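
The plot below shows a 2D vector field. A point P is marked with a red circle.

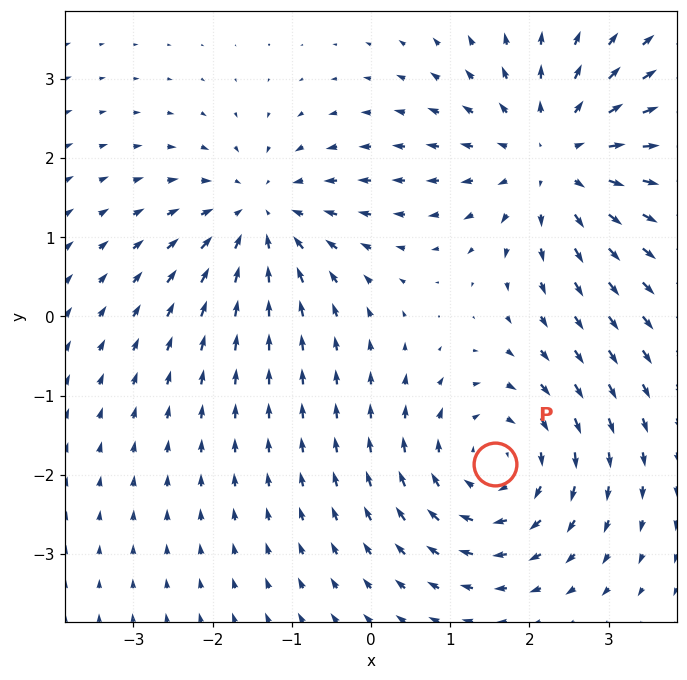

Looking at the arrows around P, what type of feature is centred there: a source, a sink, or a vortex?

At P (1.6, -1.9) the arrows circulate clockwise. Divergence ≈0, curl about -4 — near-zero divergence with nonzero curl is a vortex.

vortex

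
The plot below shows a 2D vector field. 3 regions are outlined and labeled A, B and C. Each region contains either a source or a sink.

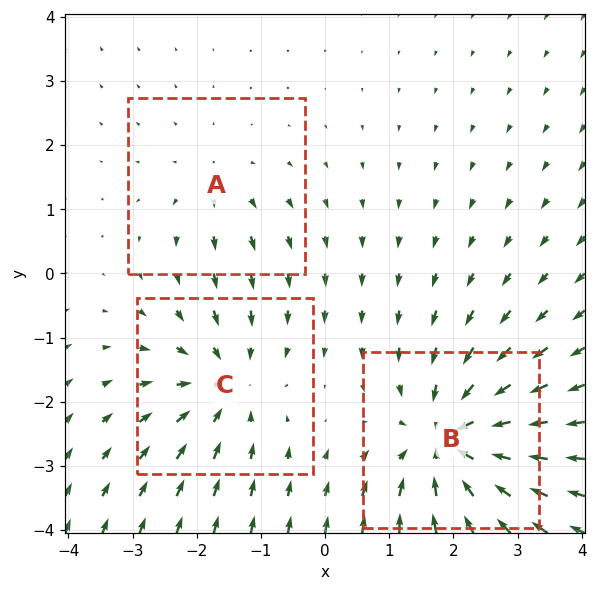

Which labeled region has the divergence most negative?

Divergence at each region's feature centre — A: about +2, B: about -5, C: about -3. Region B is most negative.

B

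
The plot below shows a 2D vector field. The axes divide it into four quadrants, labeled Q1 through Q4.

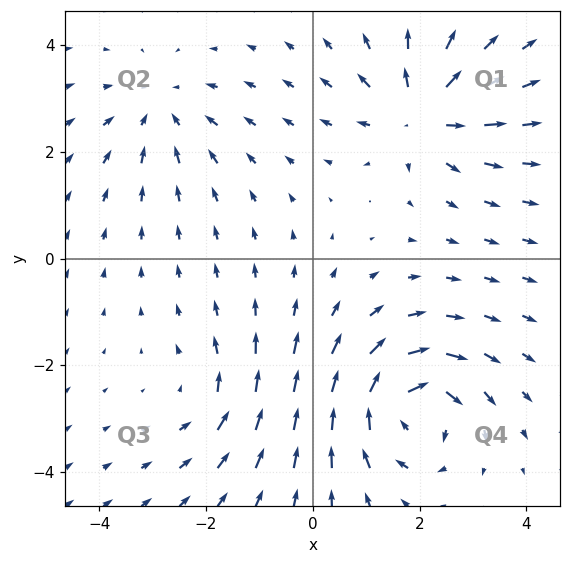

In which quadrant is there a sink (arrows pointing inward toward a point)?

Q2

The sink sits at approximately (-2.9, 2.8), which lies in quadrant Q2. The divergence there is about -3, negative as expected for a sink.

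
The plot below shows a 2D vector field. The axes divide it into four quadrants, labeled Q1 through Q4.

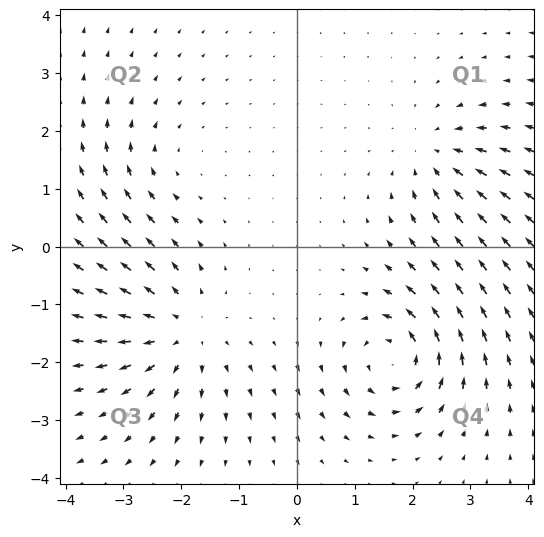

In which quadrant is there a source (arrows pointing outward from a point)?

Q3

The source sits at approximately (-2.0, -1.5), which lies in quadrant Q3. The divergence there is about +5, positive as expected for a source.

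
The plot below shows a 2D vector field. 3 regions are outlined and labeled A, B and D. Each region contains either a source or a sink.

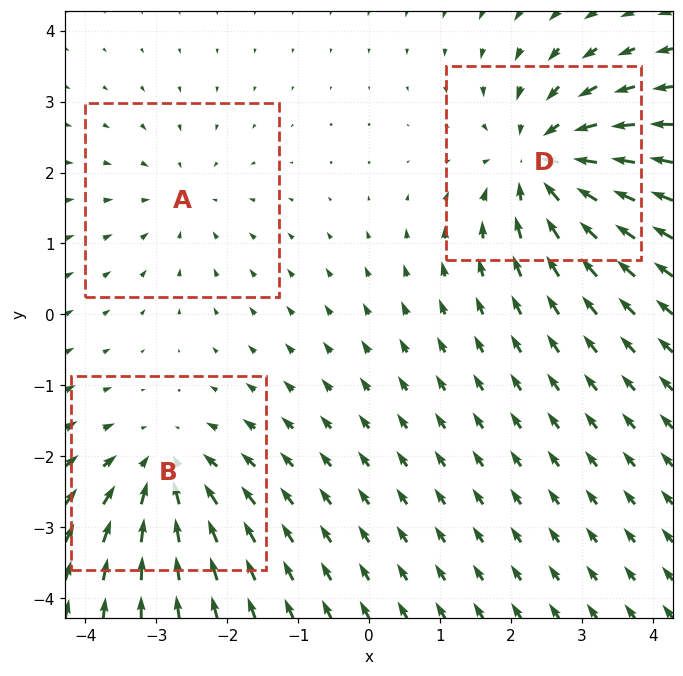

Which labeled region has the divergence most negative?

Divergence at each region's feature centre — A: about -2, B: about -4, D: about -5. Region D is most negative.

D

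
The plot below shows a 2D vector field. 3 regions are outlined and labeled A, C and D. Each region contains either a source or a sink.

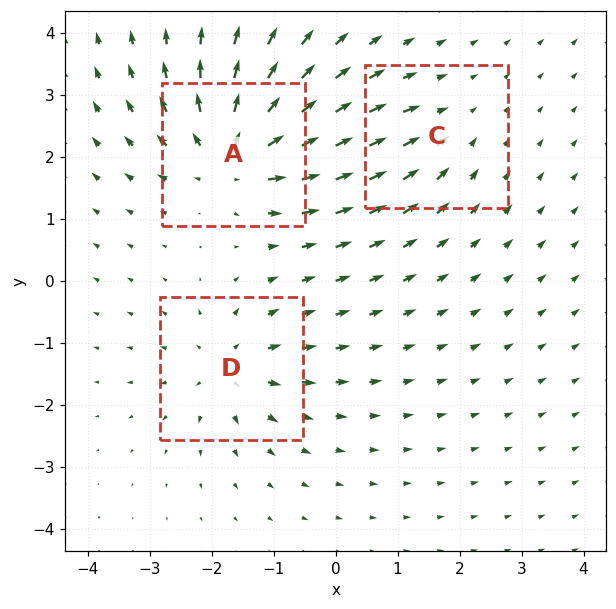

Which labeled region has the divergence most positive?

A

Divergence at each region's feature centre — A: about +6, C: about -2, D: about +4. Region A is most positive.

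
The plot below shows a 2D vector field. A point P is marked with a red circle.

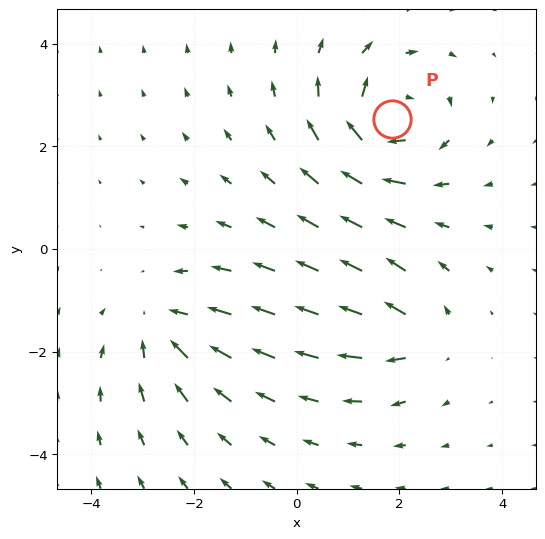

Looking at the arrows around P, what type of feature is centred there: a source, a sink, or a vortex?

vortex

At P (1.8, 2.5) the arrows circulate clockwise. Divergence ≈0, curl about -5 — near-zero divergence with nonzero curl is a vortex.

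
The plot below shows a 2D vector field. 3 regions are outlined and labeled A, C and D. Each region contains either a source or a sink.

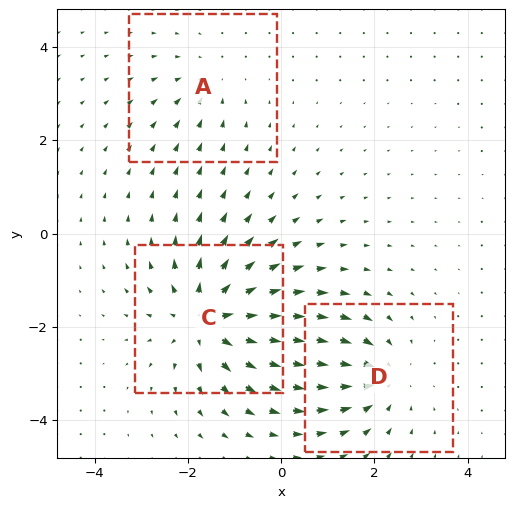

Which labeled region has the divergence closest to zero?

Divergence at each region's feature centre — A: about -2, C: about +4, D: about -3. Region A is closest to zero.

A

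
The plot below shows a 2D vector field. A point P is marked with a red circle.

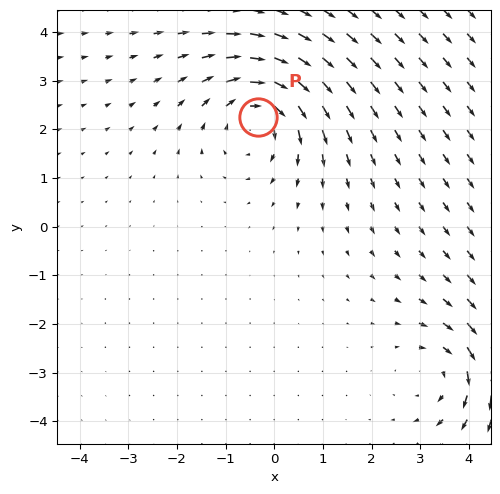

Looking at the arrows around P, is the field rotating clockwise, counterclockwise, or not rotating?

Near P at (-0.3, 2.3) the arrows circulate clockwise. The curl (z-component) there is about -4; negative curl means clockwise rotation.

clockwise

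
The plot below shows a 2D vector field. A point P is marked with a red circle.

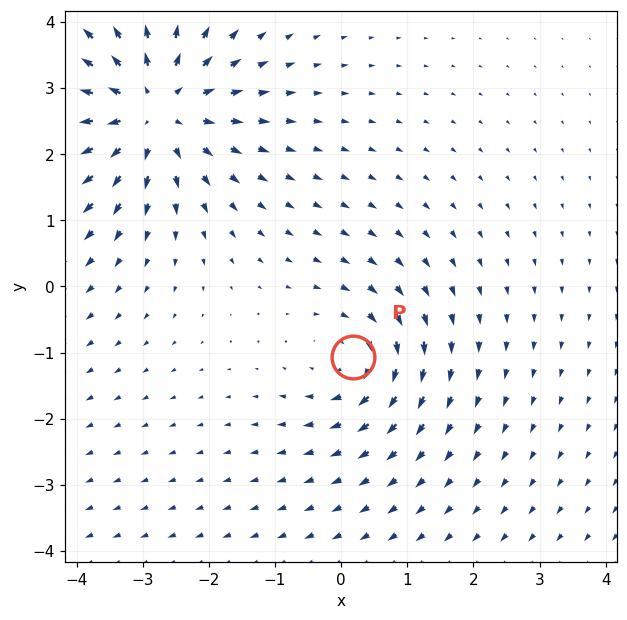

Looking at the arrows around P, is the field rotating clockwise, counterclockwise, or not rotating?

clockwise

Near P at (0.2, -1.1) the arrows circulate clockwise. The curl (z-component) there is about -3; negative curl means clockwise rotation.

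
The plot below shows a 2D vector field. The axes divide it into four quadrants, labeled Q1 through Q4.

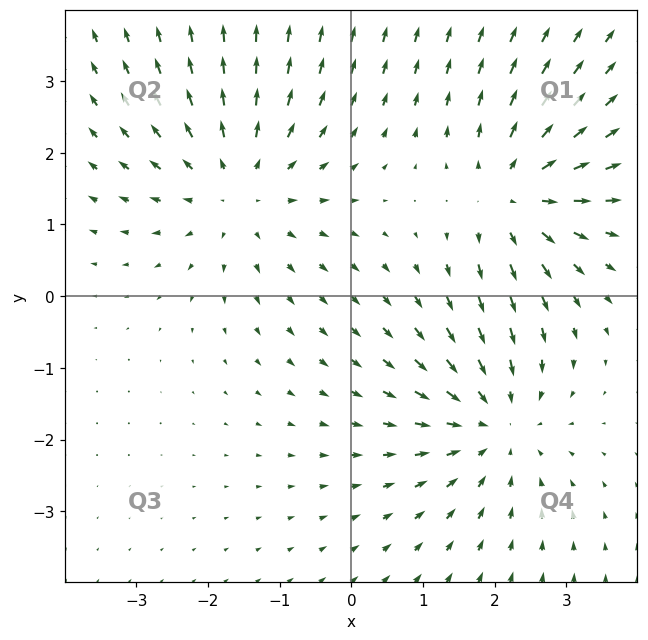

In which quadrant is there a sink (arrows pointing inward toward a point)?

The sink sits at approximately (2.0, -1.8), which lies in quadrant Q4. The divergence there is about -3, negative as expected for a sink.

Q4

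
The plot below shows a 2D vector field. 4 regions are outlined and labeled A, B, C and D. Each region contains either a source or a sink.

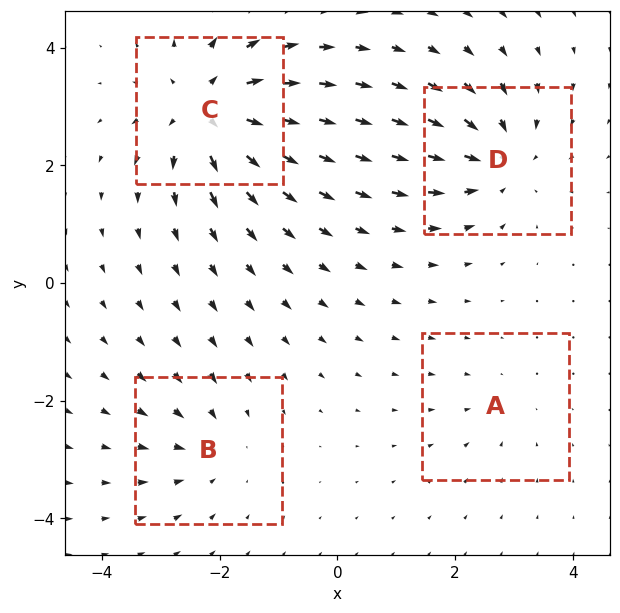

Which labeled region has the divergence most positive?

Divergence at each region's feature centre — A: about -2, B: about -3, C: about +7, D: about -5. Region C is most positive.

C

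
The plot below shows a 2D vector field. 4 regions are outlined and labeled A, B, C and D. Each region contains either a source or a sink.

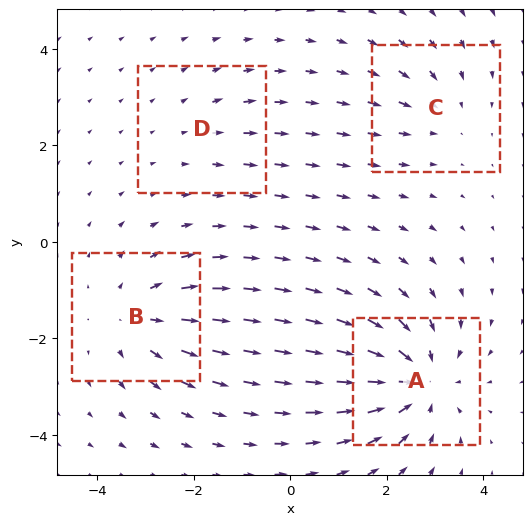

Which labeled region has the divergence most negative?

A

Divergence at each region's feature centre — A: about -6, B: about +5, C: about -3, D: about +2. Region A is most negative.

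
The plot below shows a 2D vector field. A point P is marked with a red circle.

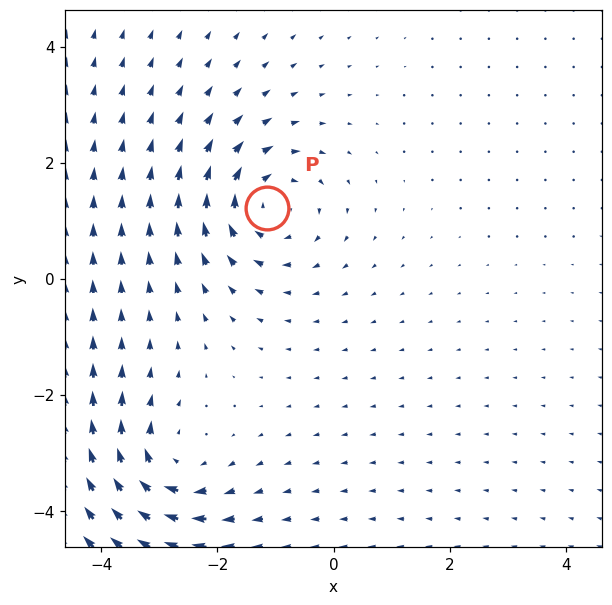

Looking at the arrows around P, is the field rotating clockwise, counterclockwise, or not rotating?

Near P at (-1.1, 1.2) the arrows circulate clockwise. The curl (z-component) there is about -4; negative curl means clockwise rotation.

clockwise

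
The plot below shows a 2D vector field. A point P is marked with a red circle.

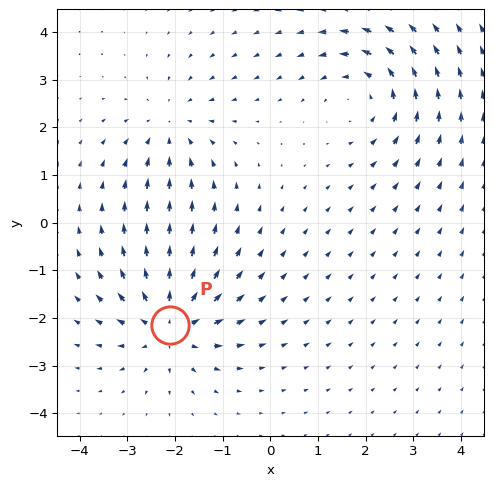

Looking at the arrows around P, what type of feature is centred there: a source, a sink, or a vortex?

At P (-2.1, -2.1) the arrows spread outward. Divergence about +4, curl ≈0 — positive divergence with near-zero curl is a source.

source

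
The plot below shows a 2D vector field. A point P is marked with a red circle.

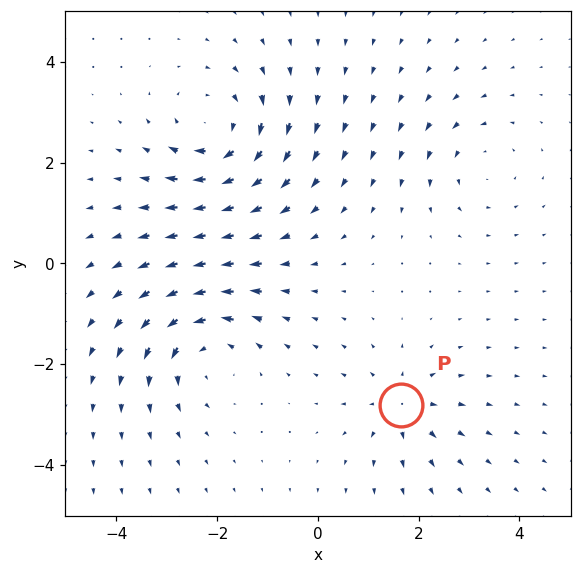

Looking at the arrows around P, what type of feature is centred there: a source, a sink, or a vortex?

At P (1.6, -2.8) the arrows spread outward. Divergence about +4, curl ≈0 — positive divergence with near-zero curl is a source.

source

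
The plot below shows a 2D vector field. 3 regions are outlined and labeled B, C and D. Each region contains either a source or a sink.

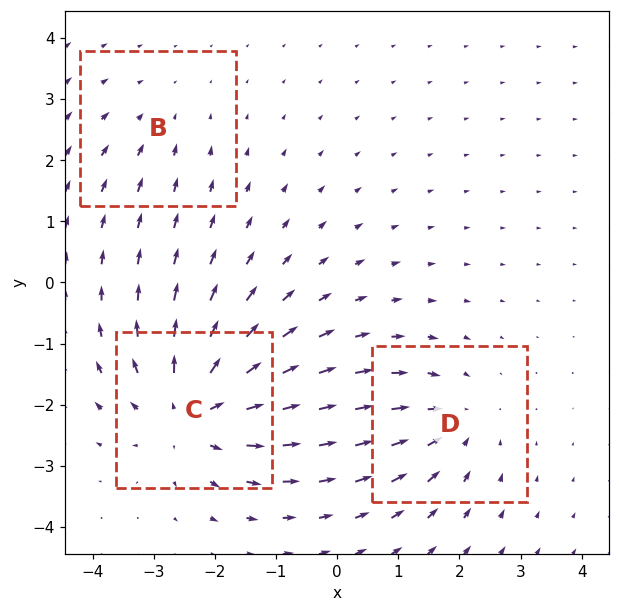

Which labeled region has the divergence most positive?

C

Divergence at each region's feature centre — B: about -2, C: about +5, D: about -3. Region C is most positive.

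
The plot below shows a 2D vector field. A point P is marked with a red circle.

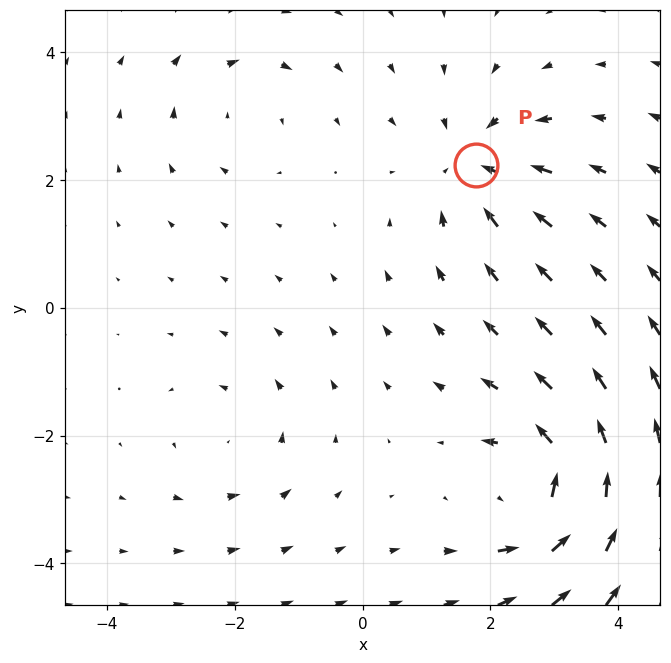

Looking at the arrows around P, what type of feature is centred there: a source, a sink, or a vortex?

At P (1.8, 2.2) the arrows converge inward. Divergence about -4, curl ≈0 — negative divergence with near-zero curl is a sink.

sink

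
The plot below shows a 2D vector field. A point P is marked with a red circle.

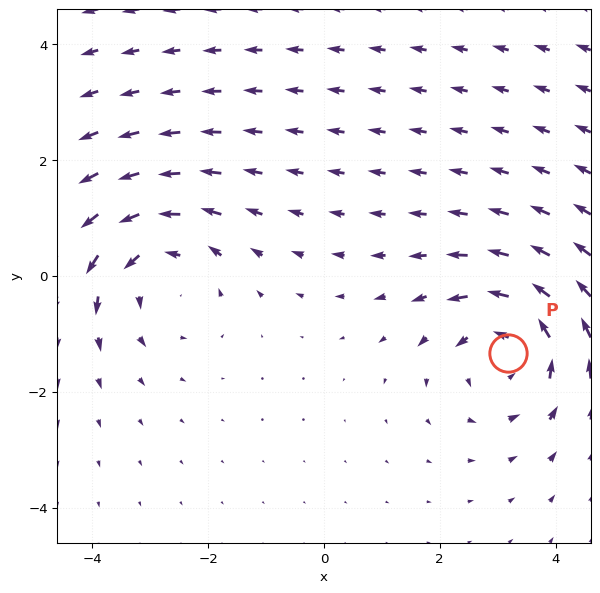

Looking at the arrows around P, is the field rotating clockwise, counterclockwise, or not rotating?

counterclockwise

Near P at (3.2, -1.3) the arrows circulate counterclockwise. The curl (z-component) there is about +5; positive curl means counterclockwise rotation.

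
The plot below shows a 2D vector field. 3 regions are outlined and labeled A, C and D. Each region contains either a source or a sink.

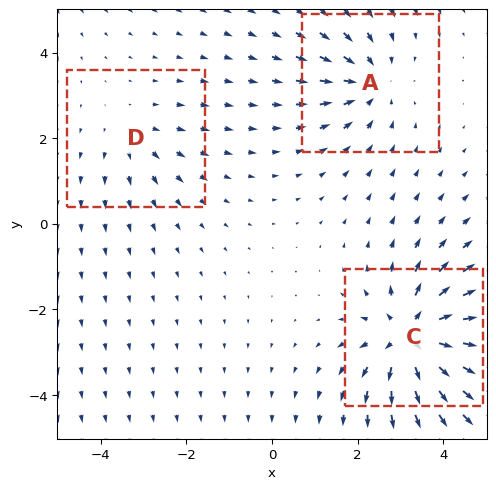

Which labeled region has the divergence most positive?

C

Divergence at each region's feature centre — A: about -3, C: about +5, D: about +2. Region C is most positive.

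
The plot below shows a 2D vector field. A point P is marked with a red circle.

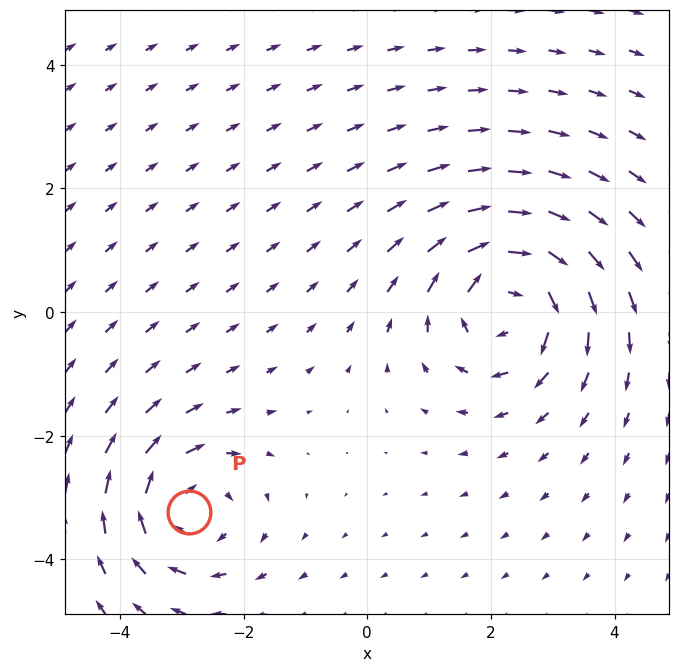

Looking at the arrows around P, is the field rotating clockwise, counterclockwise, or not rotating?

Near P at (-2.9, -3.2) the arrows circulate clockwise. The curl (z-component) there is about -4; negative curl means clockwise rotation.

clockwise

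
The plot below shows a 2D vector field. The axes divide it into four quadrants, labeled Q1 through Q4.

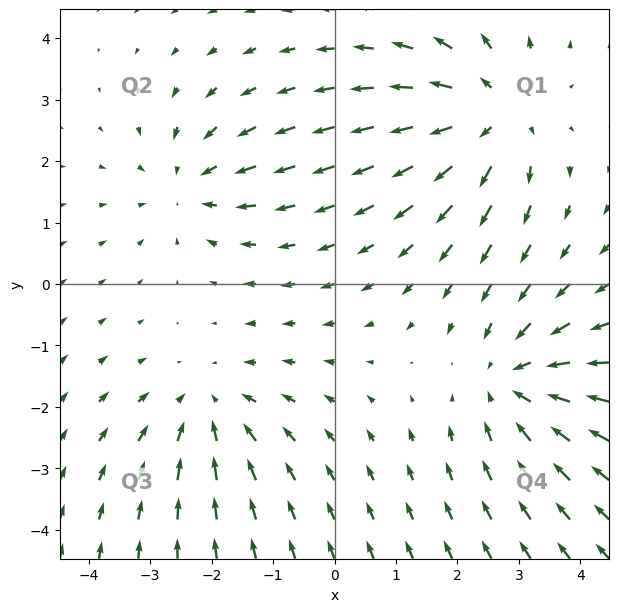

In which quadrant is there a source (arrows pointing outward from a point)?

The source sits at approximately (2.6, 2.8), which lies in quadrant Q1. The divergence there is about +4, positive as expected for a source.

Q1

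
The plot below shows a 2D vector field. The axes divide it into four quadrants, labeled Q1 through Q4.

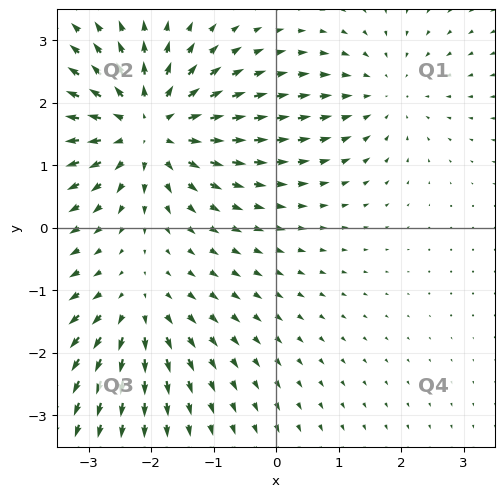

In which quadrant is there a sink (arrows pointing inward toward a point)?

The sink sits at approximately (1.7, 2.2), which lies in quadrant Q1. The divergence there is about -3, negative as expected for a sink.

Q1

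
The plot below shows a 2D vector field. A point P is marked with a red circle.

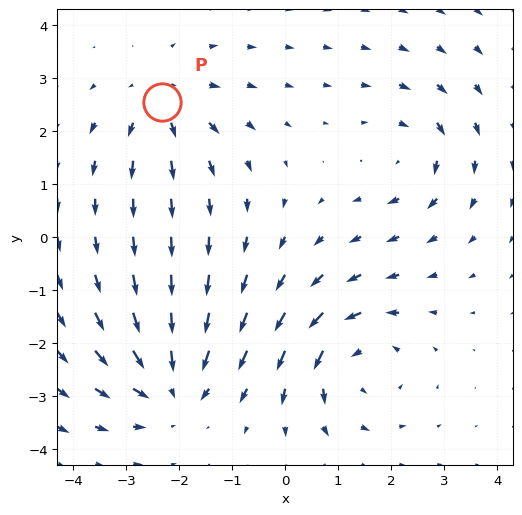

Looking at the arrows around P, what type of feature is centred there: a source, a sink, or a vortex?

source

At P (-2.3, 2.5) the arrows spread outward. Divergence about +4, curl ≈0 — positive divergence with near-zero curl is a source.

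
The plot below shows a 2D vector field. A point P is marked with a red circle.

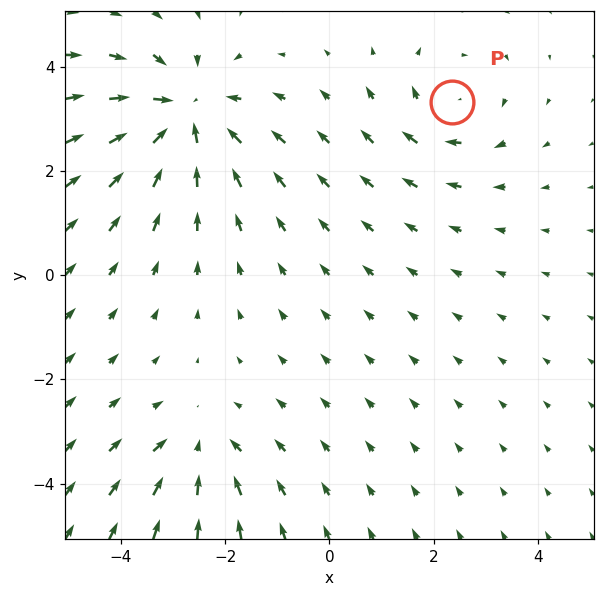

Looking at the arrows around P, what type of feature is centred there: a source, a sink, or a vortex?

vortex

At P (2.4, 3.3) the arrows circulate clockwise. Divergence ≈0, curl about -3 — near-zero divergence with nonzero curl is a vortex.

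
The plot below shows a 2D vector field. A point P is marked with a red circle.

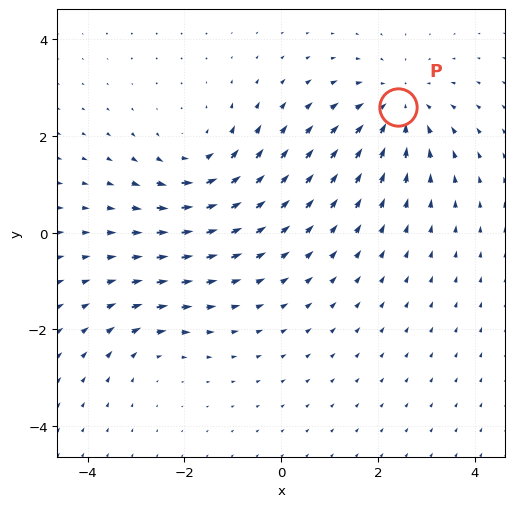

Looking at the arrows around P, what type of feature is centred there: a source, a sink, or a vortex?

At P (2.4, 2.6) the arrows converge inward. Divergence about -4, curl ≈0 — negative divergence with near-zero curl is a sink.

sink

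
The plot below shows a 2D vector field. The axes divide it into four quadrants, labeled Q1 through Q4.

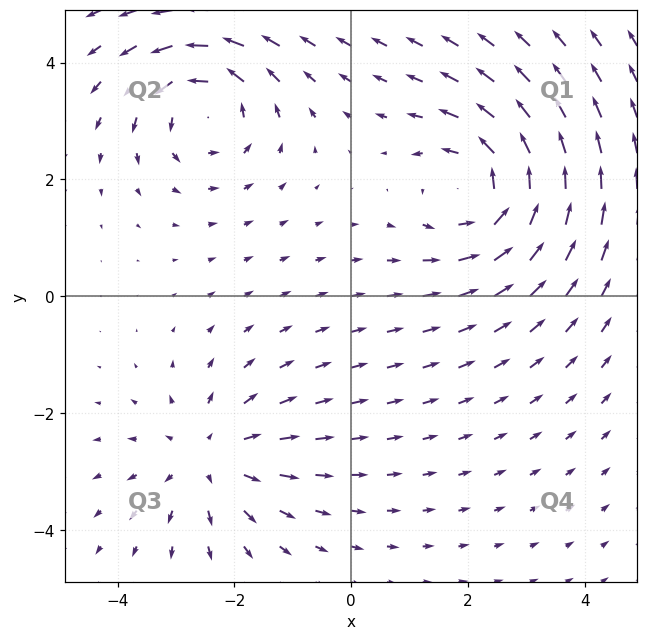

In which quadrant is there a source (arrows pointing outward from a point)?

Q3

The source sits at approximately (-2.4, -2.8), which lies in quadrant Q3. The divergence there is about +3, positive as expected for a source.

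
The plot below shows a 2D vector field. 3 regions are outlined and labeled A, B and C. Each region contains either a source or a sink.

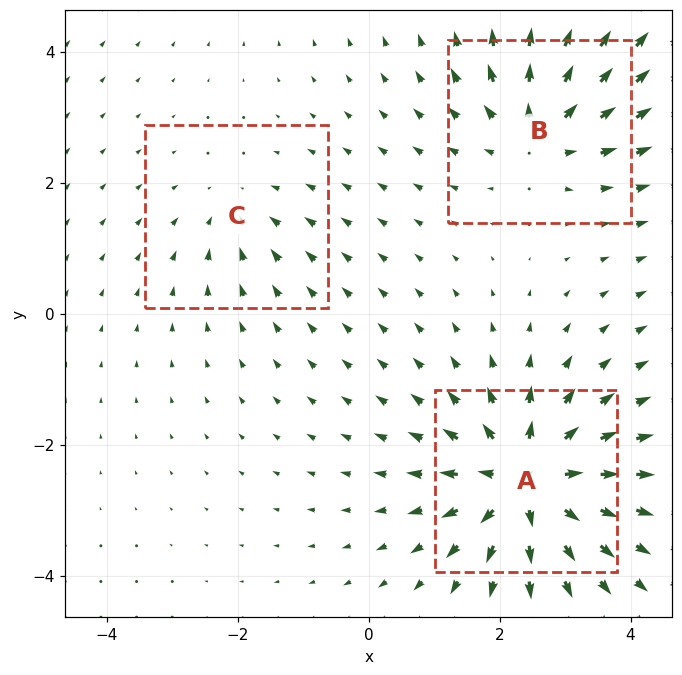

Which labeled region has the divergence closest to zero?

Divergence at each region's feature centre — A: about +6, B: about +4, C: about -2. Region C is closest to zero.

C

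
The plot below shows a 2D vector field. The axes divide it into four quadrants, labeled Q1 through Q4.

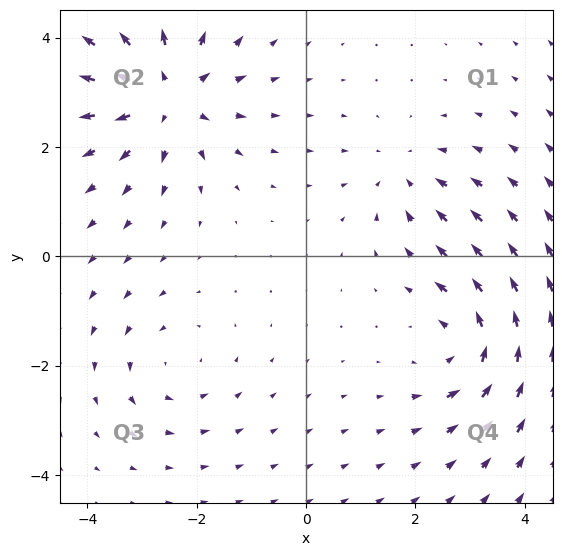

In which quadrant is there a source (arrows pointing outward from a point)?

Q2

The source sits at approximately (-2.5, 2.9), which lies in quadrant Q2. The divergence there is about +5, positive as expected for a source.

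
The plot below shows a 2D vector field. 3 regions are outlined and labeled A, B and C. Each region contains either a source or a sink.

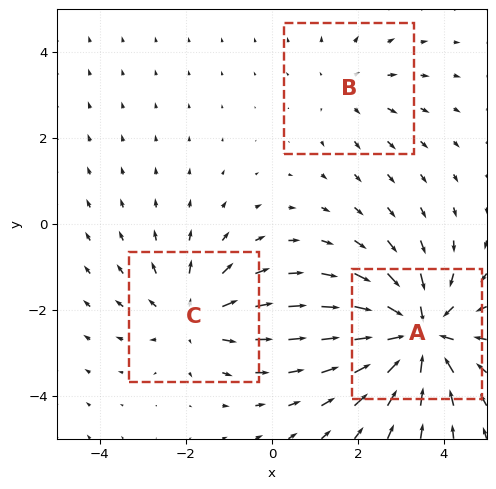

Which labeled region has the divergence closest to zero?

B

Divergence at each region's feature centre — A: about -5, B: about +2, C: about +3. Region B is closest to zero.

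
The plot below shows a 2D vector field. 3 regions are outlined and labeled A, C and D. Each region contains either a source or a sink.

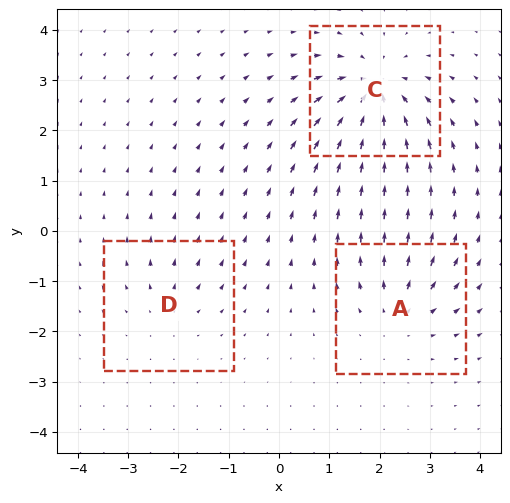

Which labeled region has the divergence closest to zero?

D

Divergence at each region's feature centre — A: about +3, C: about -6, D: about +2. Region D is closest to zero.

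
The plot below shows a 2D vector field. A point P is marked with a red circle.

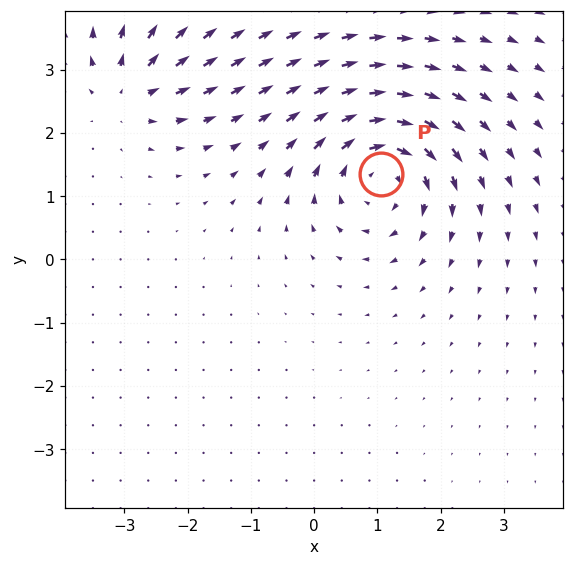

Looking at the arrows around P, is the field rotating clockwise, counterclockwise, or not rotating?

clockwise

Near P at (1.1, 1.4) the arrows circulate clockwise. The curl (z-component) there is about -6; negative curl means clockwise rotation.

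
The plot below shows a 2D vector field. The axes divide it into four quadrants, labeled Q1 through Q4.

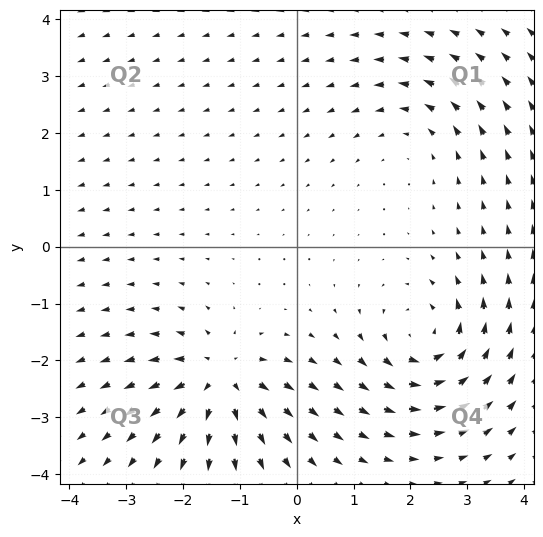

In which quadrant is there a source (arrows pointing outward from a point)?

Q3

The source sits at approximately (-1.3, -2.3), which lies in quadrant Q3. The divergence there is about +7, positive as expected for a source.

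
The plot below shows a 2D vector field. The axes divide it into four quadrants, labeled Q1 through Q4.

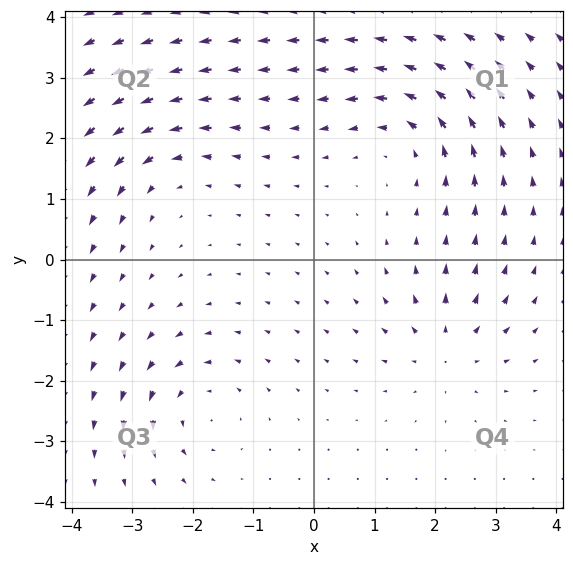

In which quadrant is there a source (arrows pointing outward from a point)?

The source sits at approximately (2.2, -1.5), which lies in quadrant Q4. The divergence there is about +4, positive as expected for a source.

Q4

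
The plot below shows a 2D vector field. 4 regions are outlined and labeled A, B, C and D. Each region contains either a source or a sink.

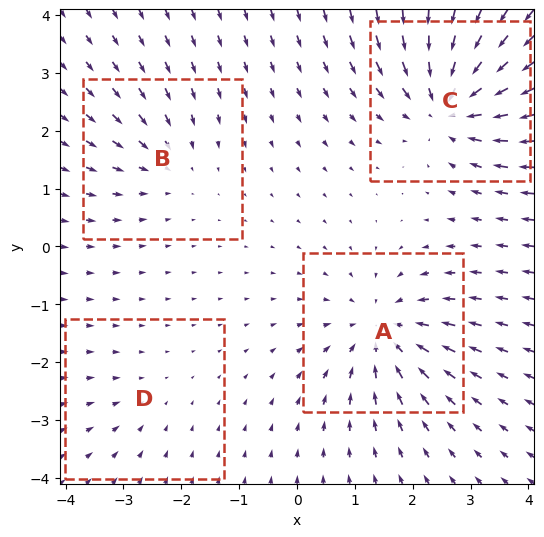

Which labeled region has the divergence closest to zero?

D

Divergence at each region's feature centre — A: about -5, B: about -3, C: about -7, D: about -2. Region D is closest to zero.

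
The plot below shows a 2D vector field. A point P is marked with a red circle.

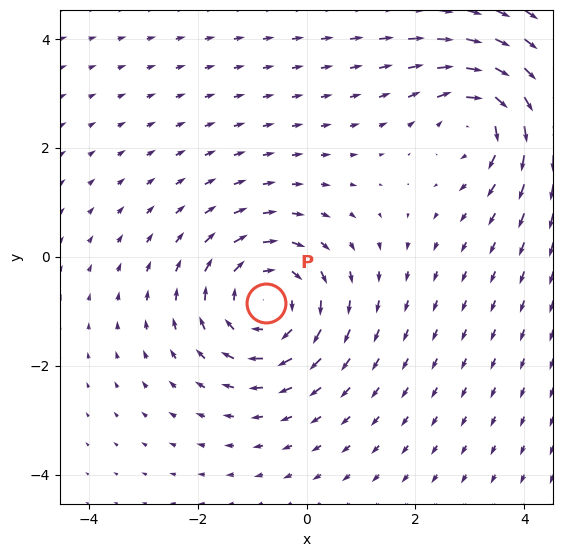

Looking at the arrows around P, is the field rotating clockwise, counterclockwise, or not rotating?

Near P at (-0.7, -0.8) the arrows circulate clockwise. The curl (z-component) there is about -4; negative curl means clockwise rotation.

clockwise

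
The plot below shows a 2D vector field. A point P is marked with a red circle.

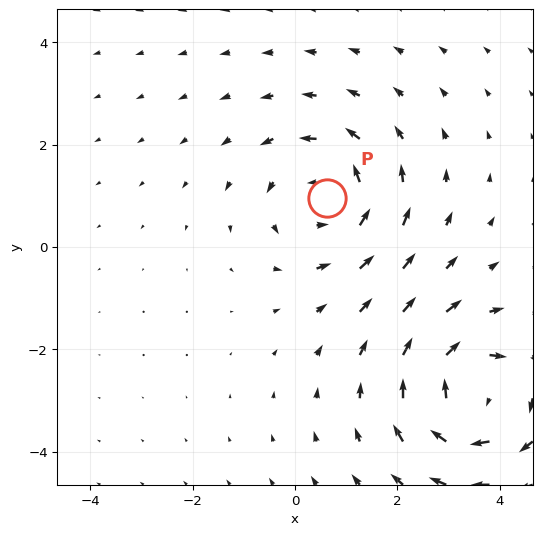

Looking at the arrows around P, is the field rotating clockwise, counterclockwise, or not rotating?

counterclockwise

Near P at (0.6, 1.0) the arrows circulate counterclockwise. The curl (z-component) there is about +4; positive curl means counterclockwise rotation.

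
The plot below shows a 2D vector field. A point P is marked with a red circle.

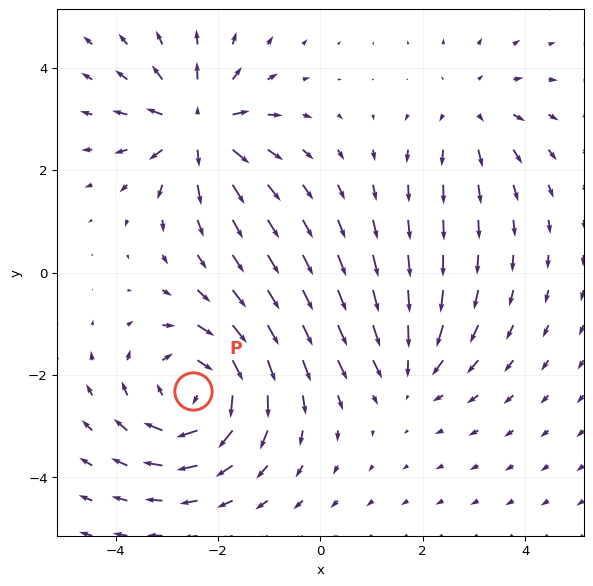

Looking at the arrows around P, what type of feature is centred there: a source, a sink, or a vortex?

vortex

At P (-2.5, -2.3) the arrows circulate clockwise. Divergence ≈0, curl about -5 — near-zero divergence with nonzero curl is a vortex.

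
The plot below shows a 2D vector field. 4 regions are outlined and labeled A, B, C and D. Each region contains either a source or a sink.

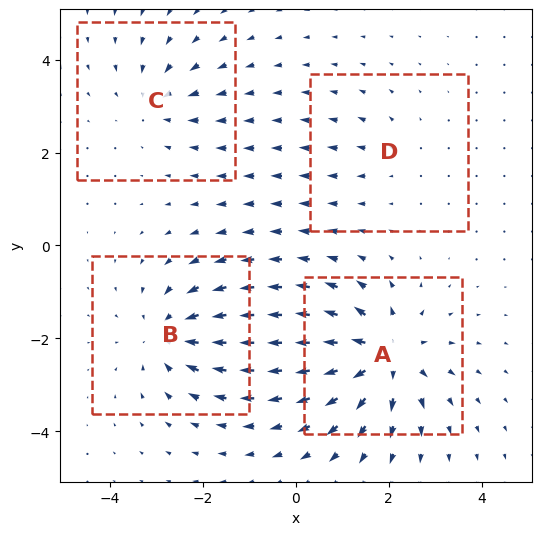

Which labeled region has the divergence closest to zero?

Divergence at each region's feature centre — A: about +7, B: about -5, C: about -4, D: about +2. Region D is closest to zero.

D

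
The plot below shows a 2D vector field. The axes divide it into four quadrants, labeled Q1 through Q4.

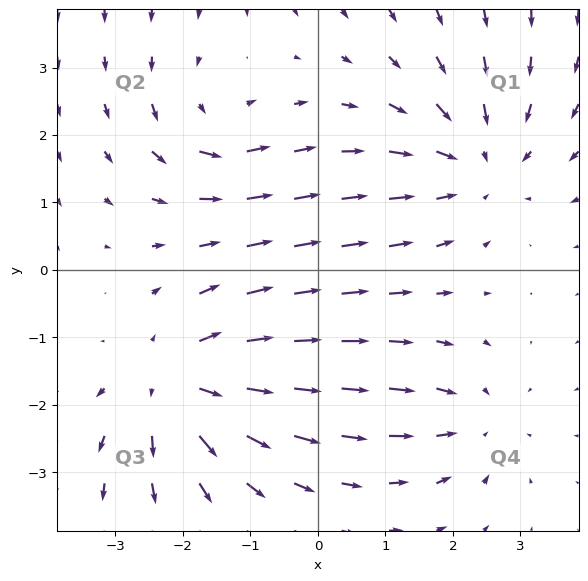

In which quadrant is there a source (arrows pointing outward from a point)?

Q3

The source sits at approximately (-2.1, -1.7), which lies in quadrant Q3. The divergence there is about +5, positive as expected for a source.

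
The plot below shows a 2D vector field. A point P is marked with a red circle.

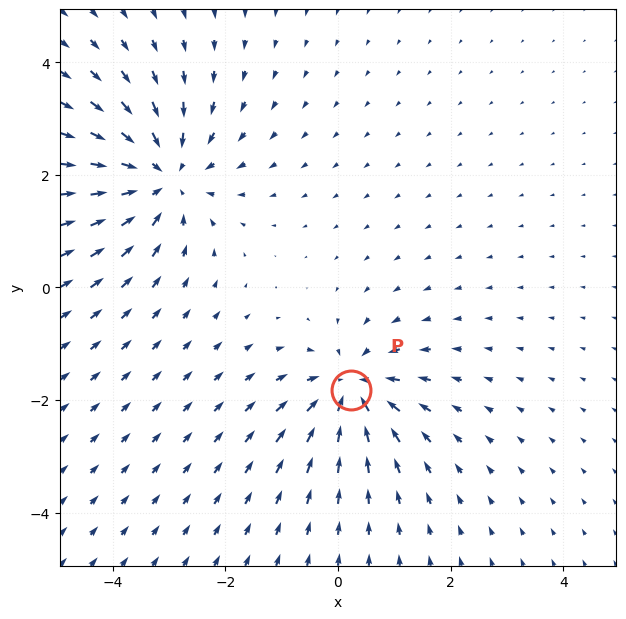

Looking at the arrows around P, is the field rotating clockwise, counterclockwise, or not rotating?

not rotating

Near P at (0.2, -1.8) the arrows show no circulation. The curl there is ≈0.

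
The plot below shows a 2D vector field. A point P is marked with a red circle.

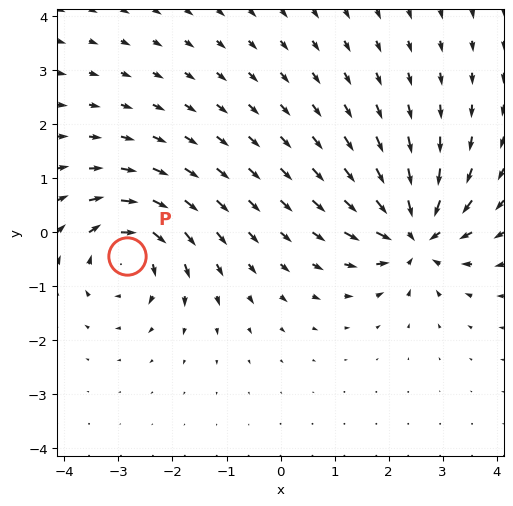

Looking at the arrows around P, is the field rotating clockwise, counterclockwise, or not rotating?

clockwise

Near P at (-2.8, -0.4) the arrows circulate clockwise. The curl (z-component) there is about -4; negative curl means clockwise rotation.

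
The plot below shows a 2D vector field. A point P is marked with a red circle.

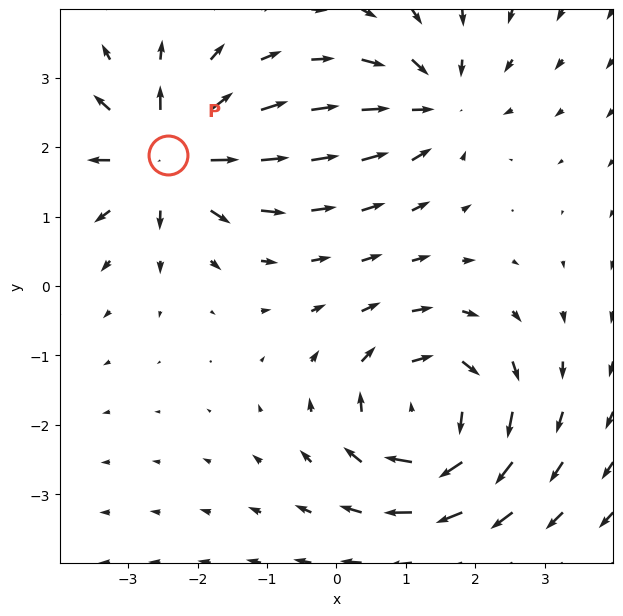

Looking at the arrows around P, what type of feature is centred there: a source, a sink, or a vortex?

source

At P (-2.4, 1.9) the arrows spread outward. Divergence about +6, curl ≈0 — positive divergence with near-zero curl is a source.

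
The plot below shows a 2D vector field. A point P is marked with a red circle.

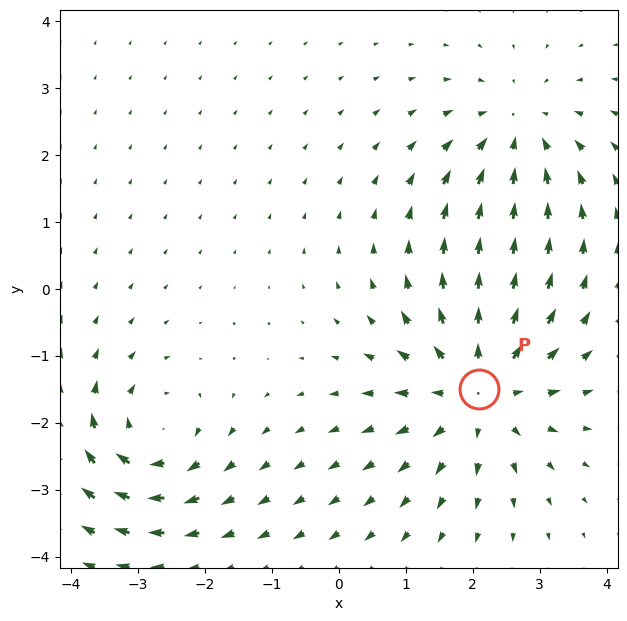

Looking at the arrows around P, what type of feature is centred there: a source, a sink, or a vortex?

source

At P (2.1, -1.5) the arrows spread outward. Divergence about +4, curl ≈0 — positive divergence with near-zero curl is a source.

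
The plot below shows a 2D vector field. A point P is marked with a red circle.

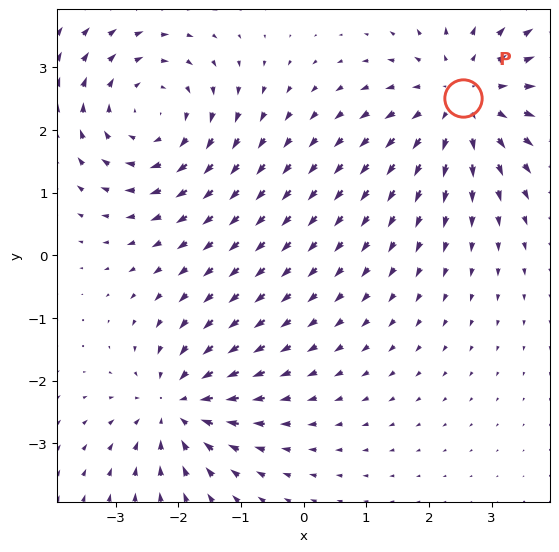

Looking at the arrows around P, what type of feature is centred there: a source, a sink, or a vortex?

At P (2.6, 2.5) the arrows spread outward. Divergence about +4, curl ≈0 — positive divergence with near-zero curl is a source.

source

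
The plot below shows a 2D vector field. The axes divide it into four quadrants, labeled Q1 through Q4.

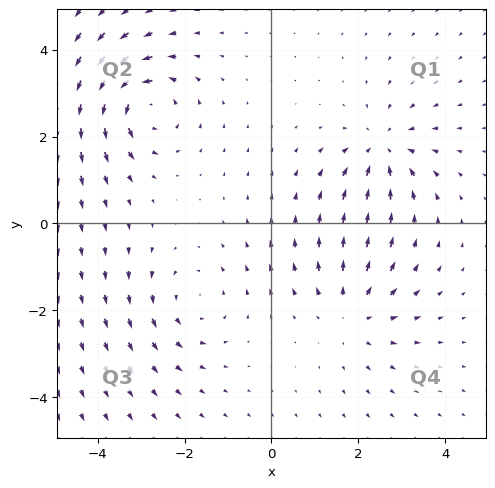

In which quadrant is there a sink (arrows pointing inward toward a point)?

The sink sits at approximately (2.6, 1.7), which lies in quadrant Q1. The divergence there is about -4, negative as expected for a sink.

Q1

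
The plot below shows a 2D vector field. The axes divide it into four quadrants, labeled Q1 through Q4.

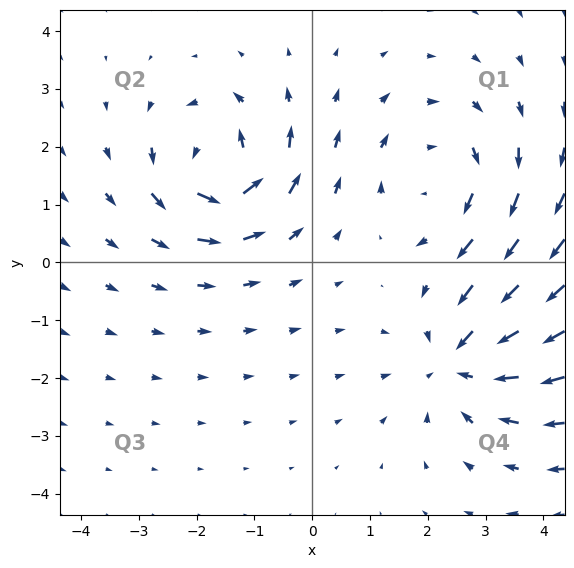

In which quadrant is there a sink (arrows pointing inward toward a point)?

Q4

The sink sits at approximately (2.6, -1.7), which lies in quadrant Q4. The divergence there is about -4, negative as expected for a sink.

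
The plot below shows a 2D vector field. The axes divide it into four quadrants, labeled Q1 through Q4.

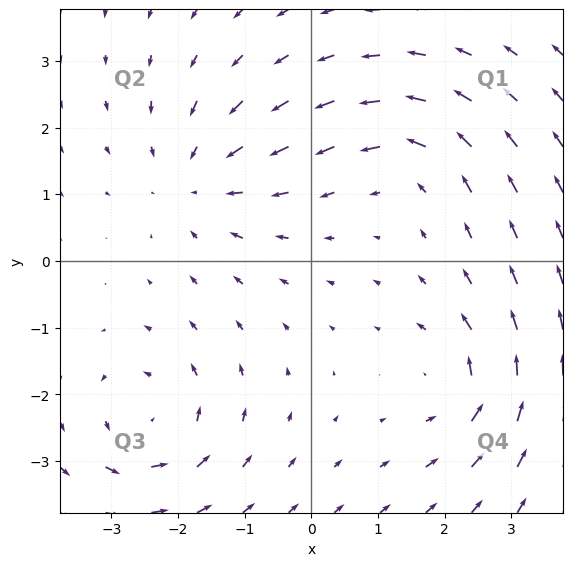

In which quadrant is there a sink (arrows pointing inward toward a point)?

Q2

The sink sits at approximately (-1.7, 1.2), which lies in quadrant Q2. The divergence there is about -4, negative as expected for a sink.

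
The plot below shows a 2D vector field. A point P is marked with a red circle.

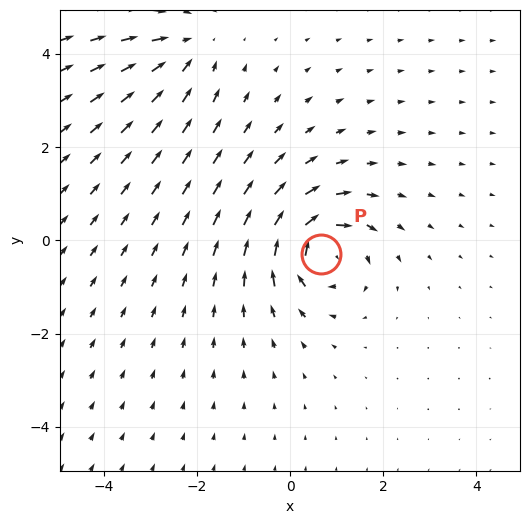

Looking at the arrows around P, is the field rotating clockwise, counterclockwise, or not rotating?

clockwise

Near P at (0.7, -0.3) the arrows circulate clockwise. The curl (z-component) there is about -5; negative curl means clockwise rotation.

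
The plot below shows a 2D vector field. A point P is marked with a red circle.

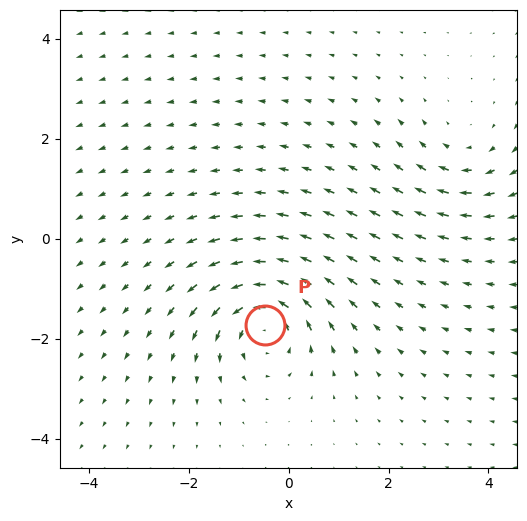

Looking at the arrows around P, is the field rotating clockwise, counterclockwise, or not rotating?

Near P at (-0.5, -1.7) the arrows circulate counterclockwise. The curl (z-component) there is about +6; positive curl means counterclockwise rotation.

counterclockwise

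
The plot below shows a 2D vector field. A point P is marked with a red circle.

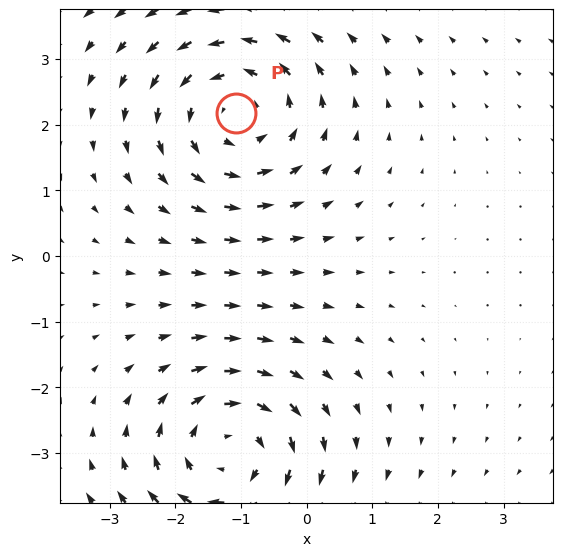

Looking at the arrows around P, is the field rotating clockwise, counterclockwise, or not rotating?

Near P at (-1.1, 2.2) the arrows circulate counterclockwise. The curl (z-component) there is about +4; positive curl means counterclockwise rotation.

counterclockwise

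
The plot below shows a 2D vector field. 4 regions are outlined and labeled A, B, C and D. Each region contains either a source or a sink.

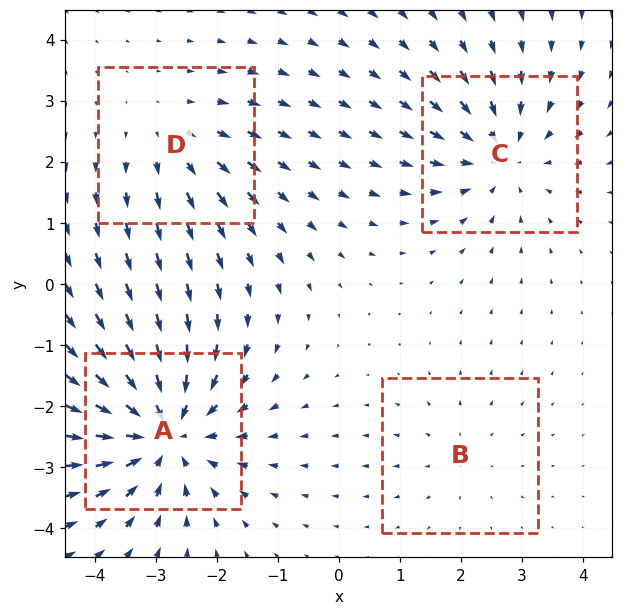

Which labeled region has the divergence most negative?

Divergence at each region's feature centre — A: about -6, B: about +2, C: about -4, D: about +3. Region A is most negative.

A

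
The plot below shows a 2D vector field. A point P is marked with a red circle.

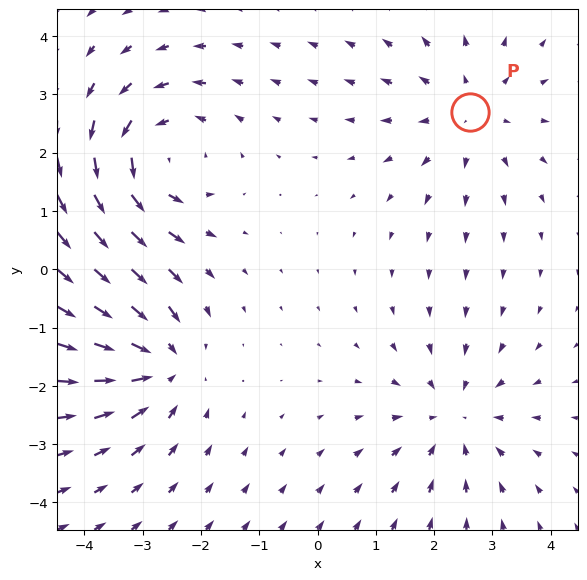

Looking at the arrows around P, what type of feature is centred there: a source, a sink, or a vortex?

source

At P (2.6, 2.7) the arrows spread outward. Divergence about +3, curl ≈0 — positive divergence with near-zero curl is a source.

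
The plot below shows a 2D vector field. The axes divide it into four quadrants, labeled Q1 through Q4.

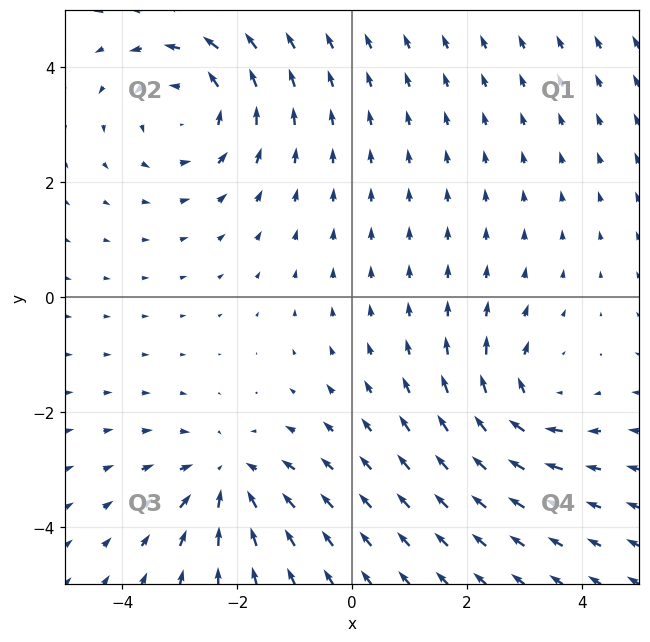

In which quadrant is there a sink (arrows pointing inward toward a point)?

The sink sits at approximately (-2.2, -3.2), which lies in quadrant Q3. The divergence there is about -4, negative as expected for a sink.

Q3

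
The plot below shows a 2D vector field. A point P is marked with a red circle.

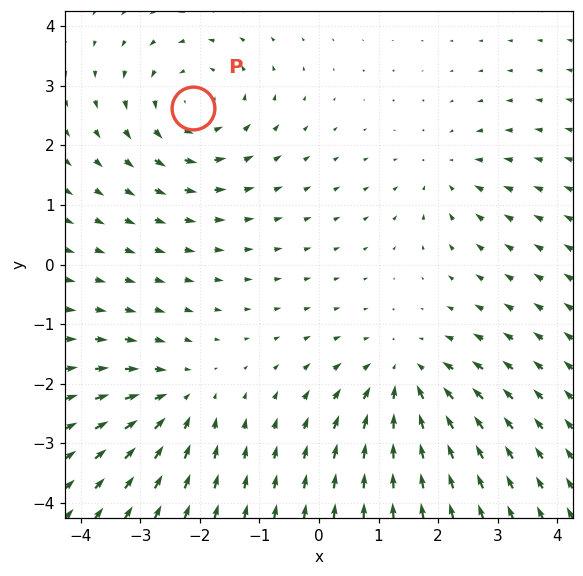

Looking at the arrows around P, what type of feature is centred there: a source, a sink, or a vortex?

At P (-2.1, 2.6) the arrows circulate counterclockwise. Divergence ≈0, curl about +4 — near-zero divergence with nonzero curl is a vortex.

vortex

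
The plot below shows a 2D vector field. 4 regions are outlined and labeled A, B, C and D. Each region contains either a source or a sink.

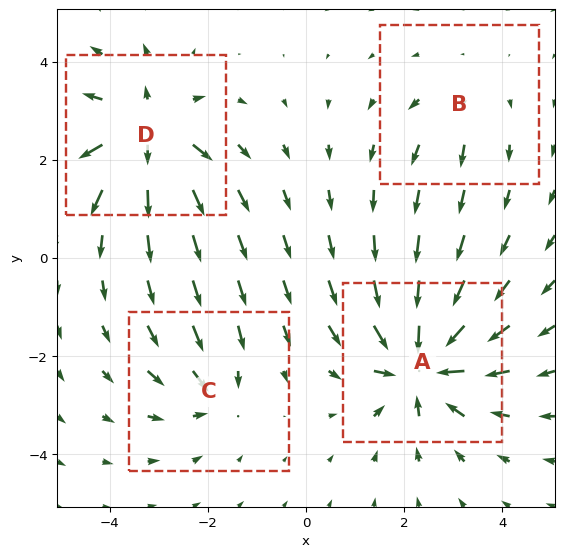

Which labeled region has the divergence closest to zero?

Divergence at each region's feature centre — A: about -8, B: about +3, C: about -4, D: about +7. Region B is closest to zero.

B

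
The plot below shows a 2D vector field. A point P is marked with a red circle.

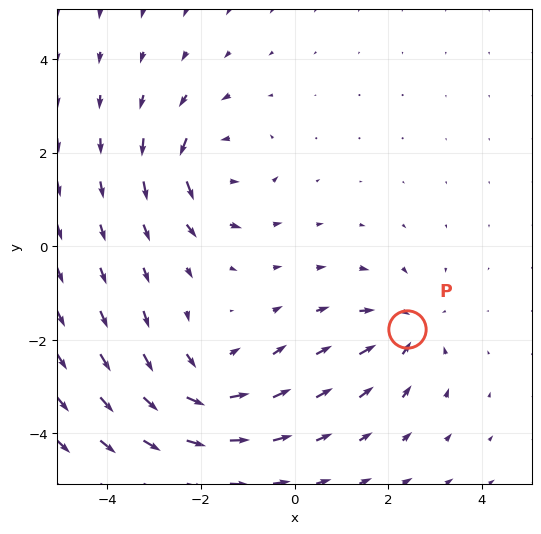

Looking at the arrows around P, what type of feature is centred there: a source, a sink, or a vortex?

At P (2.4, -1.8) the arrows converge inward. Divergence about -3, curl ≈0 — negative divergence with near-zero curl is a sink.

sink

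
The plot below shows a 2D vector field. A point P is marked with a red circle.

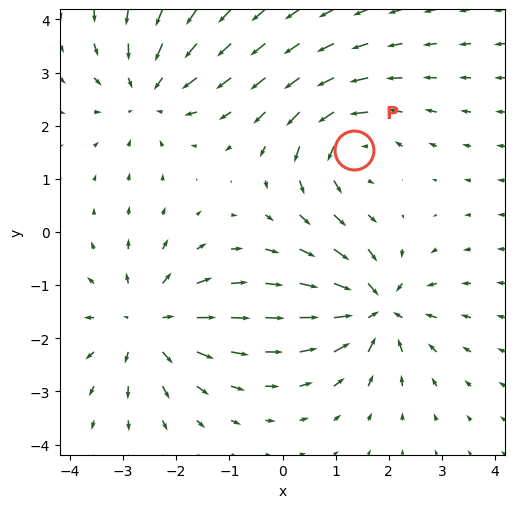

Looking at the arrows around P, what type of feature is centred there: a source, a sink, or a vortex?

vortex

At P (1.3, 1.5) the arrows circulate counterclockwise. Divergence ≈0, curl about +4 — near-zero divergence with nonzero curl is a vortex.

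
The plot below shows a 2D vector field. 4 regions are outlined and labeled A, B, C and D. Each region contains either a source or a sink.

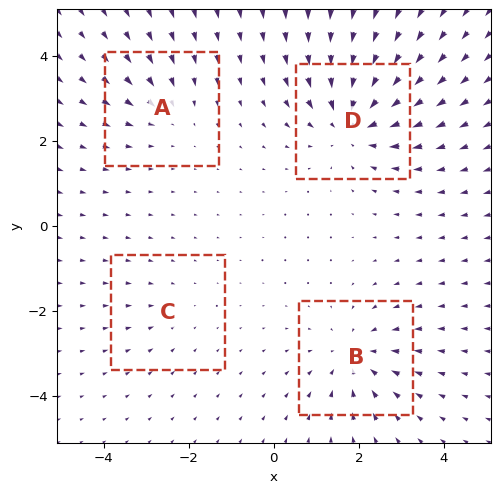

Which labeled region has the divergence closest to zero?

Divergence at each region's feature centre — A: about -3, B: about -4, C: about -2, D: about -6. Region C is closest to zero.

C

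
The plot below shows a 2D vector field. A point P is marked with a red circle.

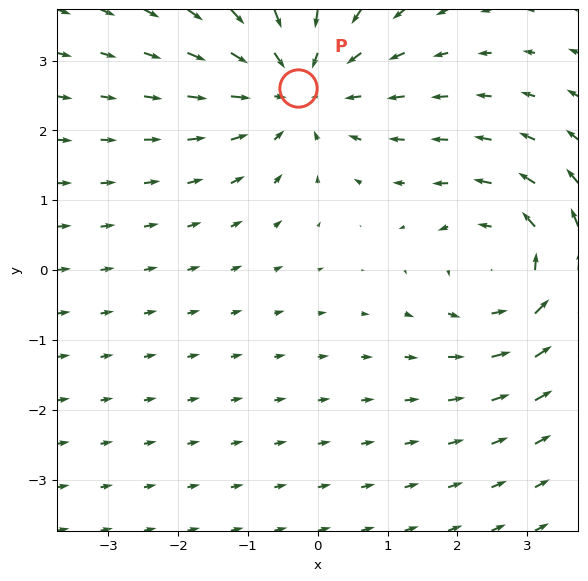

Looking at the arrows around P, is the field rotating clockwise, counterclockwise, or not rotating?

Near P at (-0.3, 2.6) the arrows show no circulation. The curl there is ≈0.

not rotating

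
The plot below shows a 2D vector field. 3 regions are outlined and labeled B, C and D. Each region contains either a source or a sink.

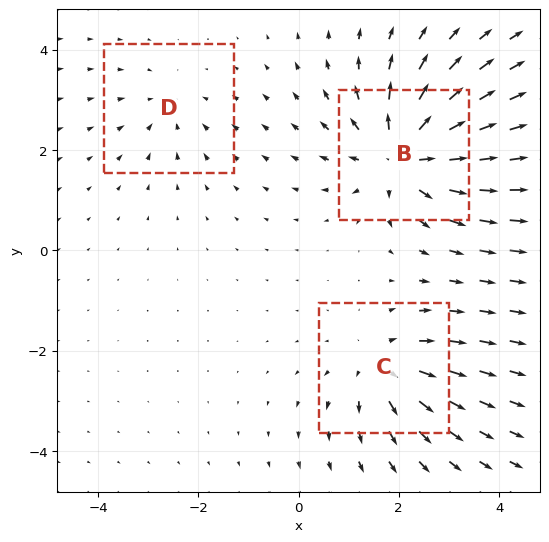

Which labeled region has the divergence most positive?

B

Divergence at each region's feature centre — B: about +5, C: about +4, D: about -2. Region B is most positive.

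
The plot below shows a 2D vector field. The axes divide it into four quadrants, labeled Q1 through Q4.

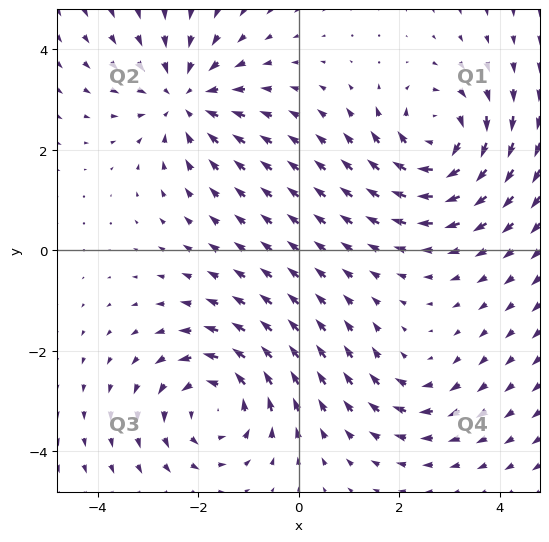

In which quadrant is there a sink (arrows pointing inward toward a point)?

The sink sits at approximately (-2.3, 3.0), which lies in quadrant Q2. The divergence there is about -4, negative as expected for a sink.

Q2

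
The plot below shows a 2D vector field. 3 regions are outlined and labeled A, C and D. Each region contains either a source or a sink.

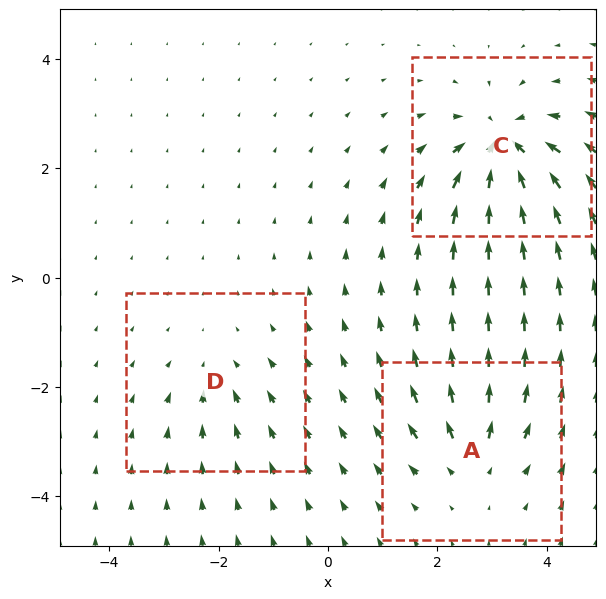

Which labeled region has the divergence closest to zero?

Divergence at each region's feature centre — A: about +4, C: about -7, D: about -3. Region D is closest to zero.

D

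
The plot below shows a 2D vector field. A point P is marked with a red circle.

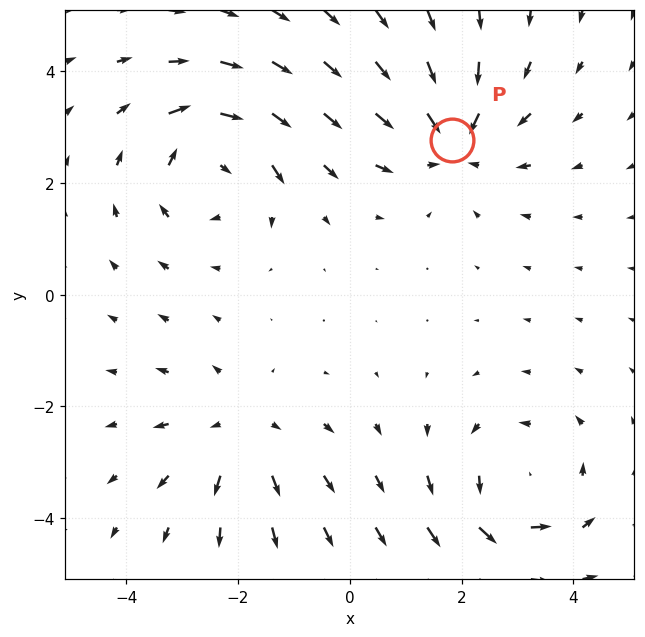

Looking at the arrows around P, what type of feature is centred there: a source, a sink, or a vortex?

sink

At P (1.8, 2.8) the arrows converge inward. Divergence about -4, curl ≈0 — negative divergence with near-zero curl is a sink.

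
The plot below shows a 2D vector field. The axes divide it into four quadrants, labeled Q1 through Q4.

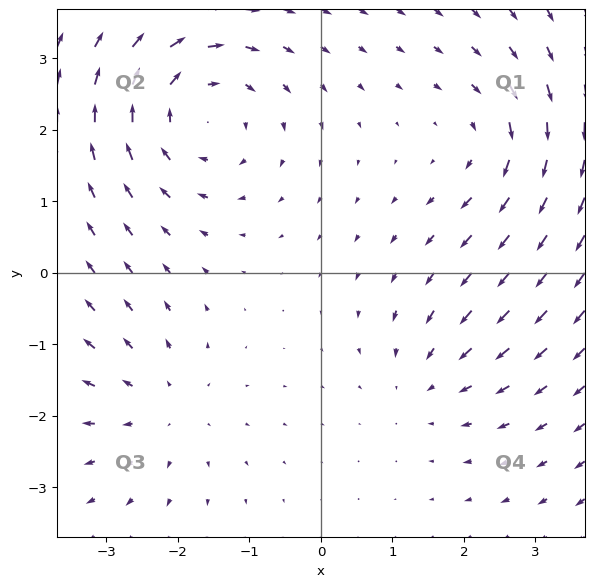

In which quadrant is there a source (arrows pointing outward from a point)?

The source sits at approximately (-2.2, -1.9), which lies in quadrant Q3. The divergence there is about +3, positive as expected for a source.

Q3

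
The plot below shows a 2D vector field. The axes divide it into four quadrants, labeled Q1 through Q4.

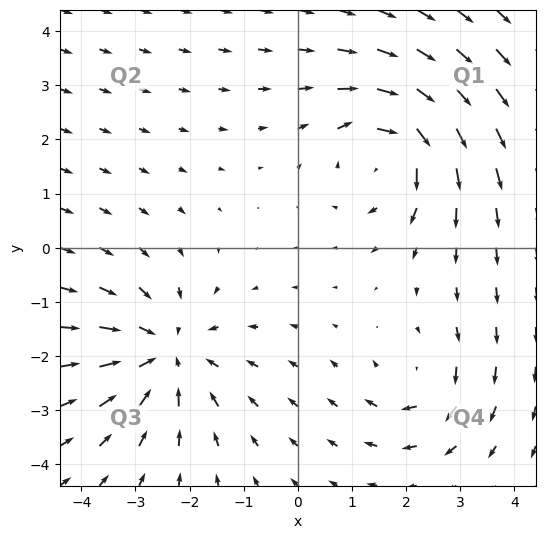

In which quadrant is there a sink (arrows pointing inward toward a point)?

Q3

The sink sits at approximately (-2.4, -1.9), which lies in quadrant Q3. The divergence there is about -4, negative as expected for a sink.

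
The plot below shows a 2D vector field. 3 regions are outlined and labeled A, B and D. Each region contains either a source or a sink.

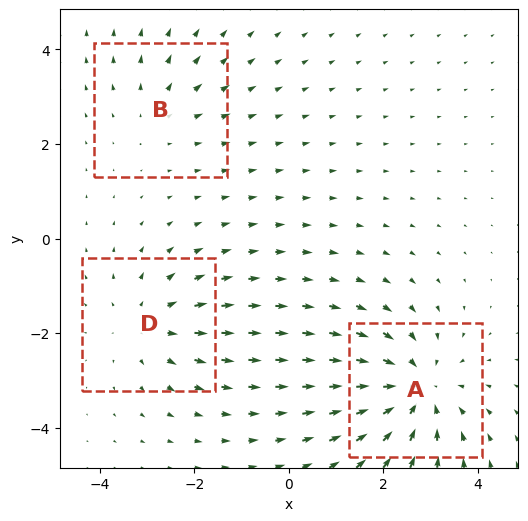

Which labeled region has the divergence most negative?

A

Divergence at each region's feature centre — A: about -4, B: about +2, D: about +3. Region A is most negative.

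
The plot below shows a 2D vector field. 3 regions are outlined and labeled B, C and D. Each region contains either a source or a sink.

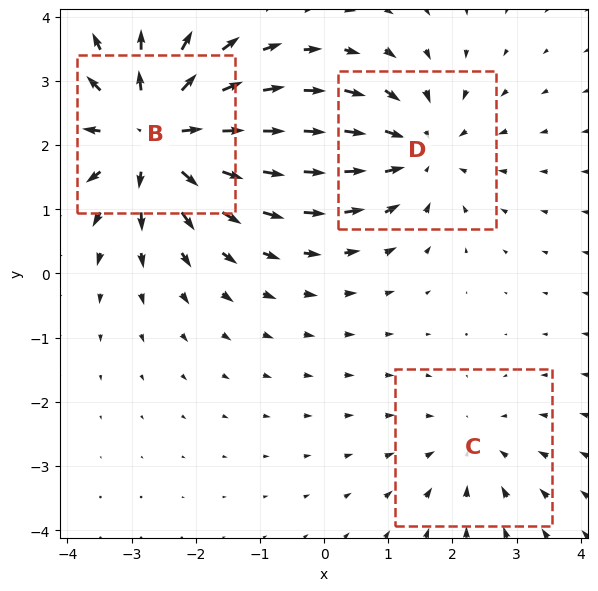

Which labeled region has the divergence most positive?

B

Divergence at each region's feature centre — B: about +5, C: about -2, D: about -3. Region B is most positive.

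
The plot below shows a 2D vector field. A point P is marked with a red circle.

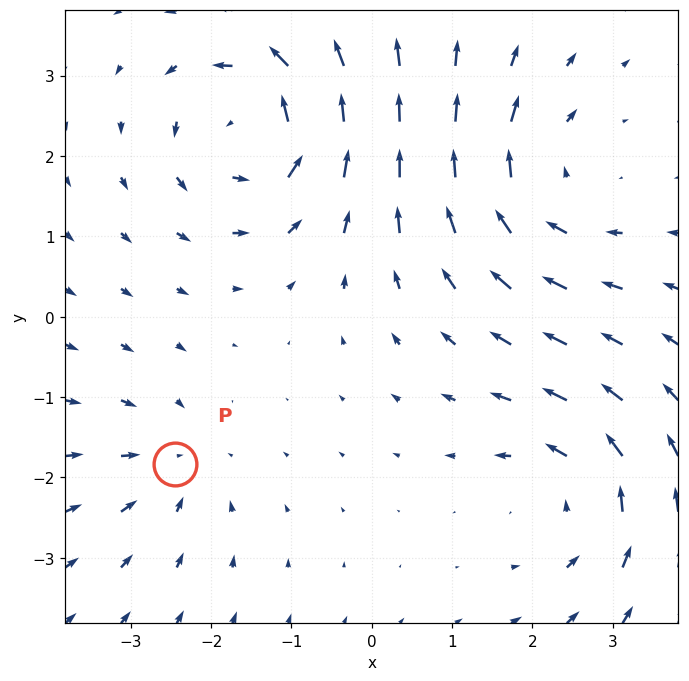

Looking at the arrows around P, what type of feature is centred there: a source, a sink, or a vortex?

sink

At P (-2.5, -1.8) the arrows converge inward. Divergence about -3, curl ≈0 — negative divergence with near-zero curl is a sink.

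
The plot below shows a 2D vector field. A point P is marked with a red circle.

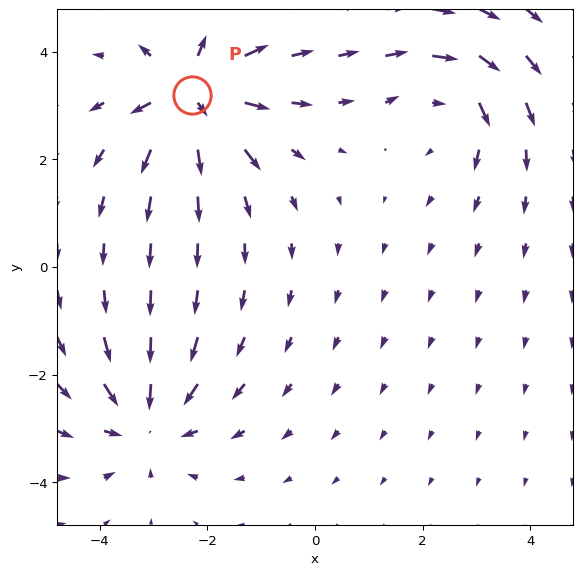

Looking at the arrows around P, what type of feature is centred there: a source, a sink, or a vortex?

At P (-2.3, 3.2) the arrows spread outward. Divergence about +6, curl ≈0 — positive divergence with near-zero curl is a source.

source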